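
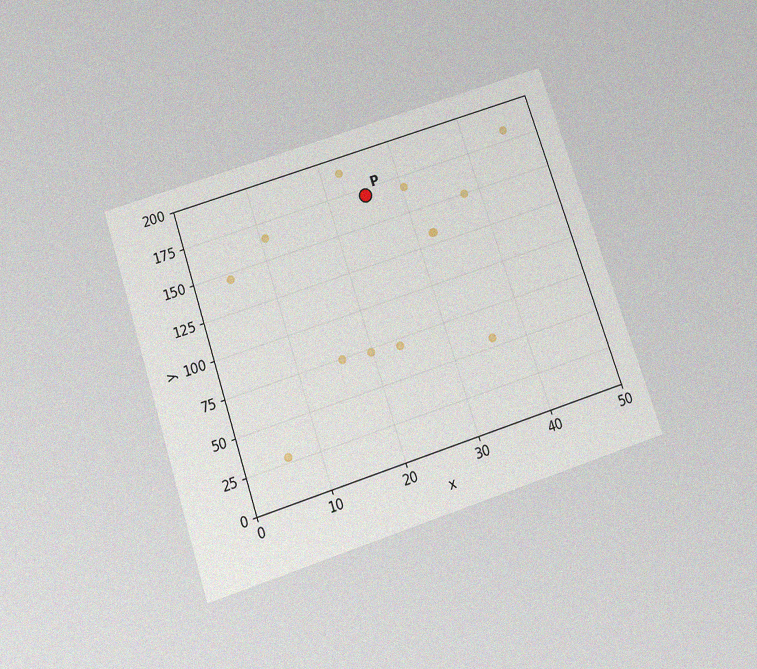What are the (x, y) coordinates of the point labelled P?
(25, 170)

The chart is tilted about 18° counter-clockwise and viewed slightly from below, with some photo noise. Following the gridlines from P to each axis, P sits at (25, 170).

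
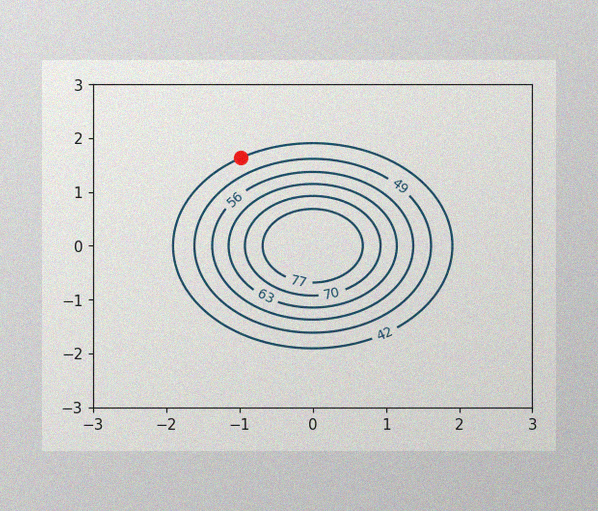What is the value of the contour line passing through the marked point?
42

The image has some photo noise and uneven lighting. The marked point sits on the contour labelled 42.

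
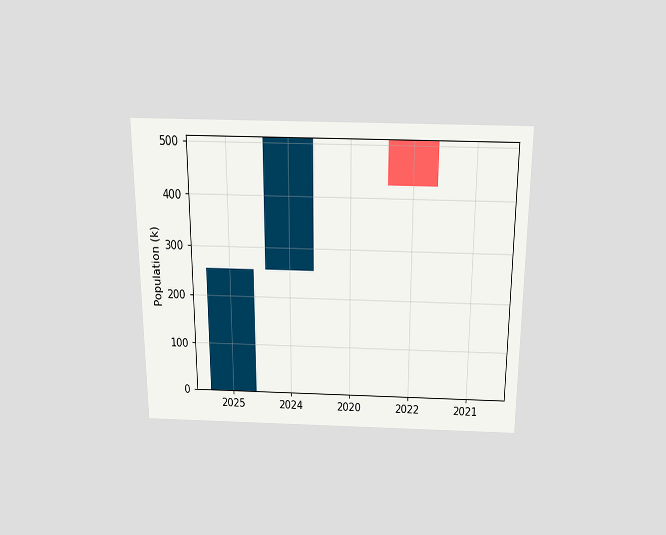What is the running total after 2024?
The chart is viewed slightly from above. After 2024 the running total reaches 510k.

510k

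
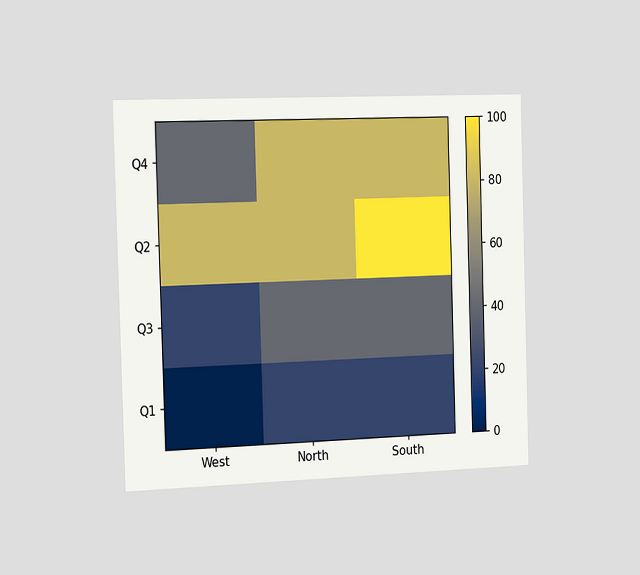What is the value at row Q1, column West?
0

The chart is viewed slightly from the left. Matching cell (Q1, West) against the colorbar gives 0.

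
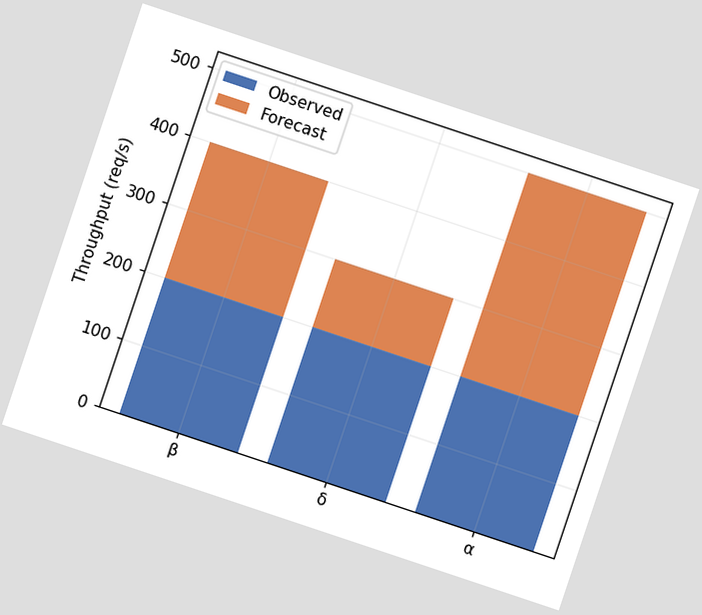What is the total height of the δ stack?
The chart is tilted about 18° clockwise. The δ stack's top reaches 300req/s on the y-axis.

300req/s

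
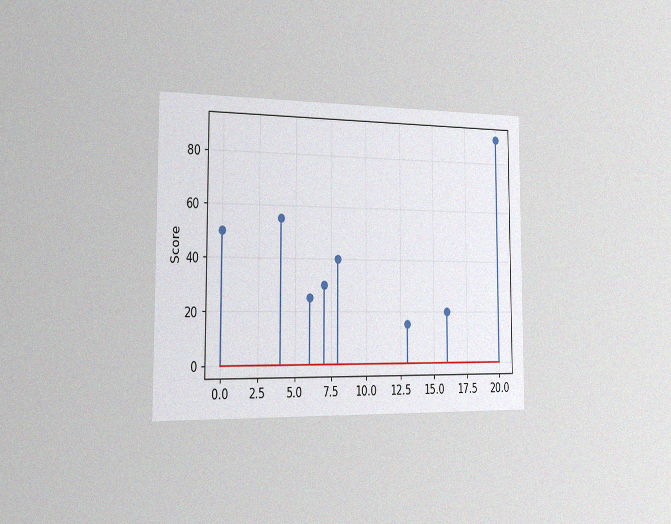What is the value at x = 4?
The chart is viewed slightly from the left, with some photo noise. The stem at x=4 reaches 55.

55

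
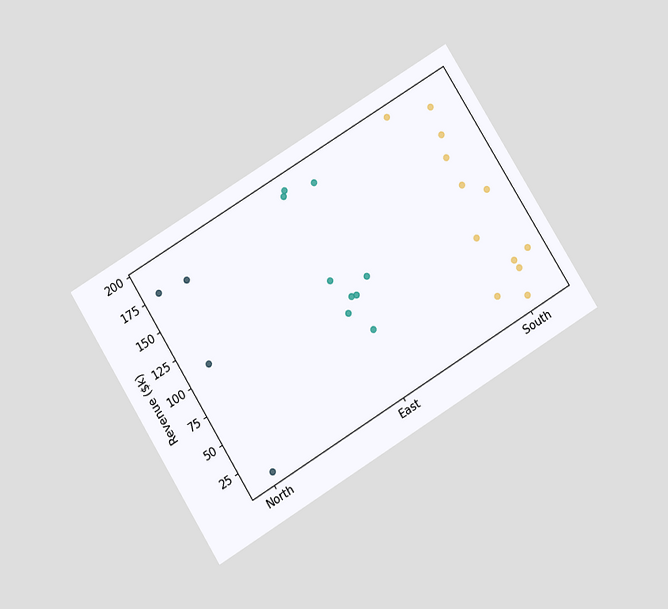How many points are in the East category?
9

The chart is tilted about 32° counter-clockwise and viewed slightly from below. Counting the markers in the East column gives 9.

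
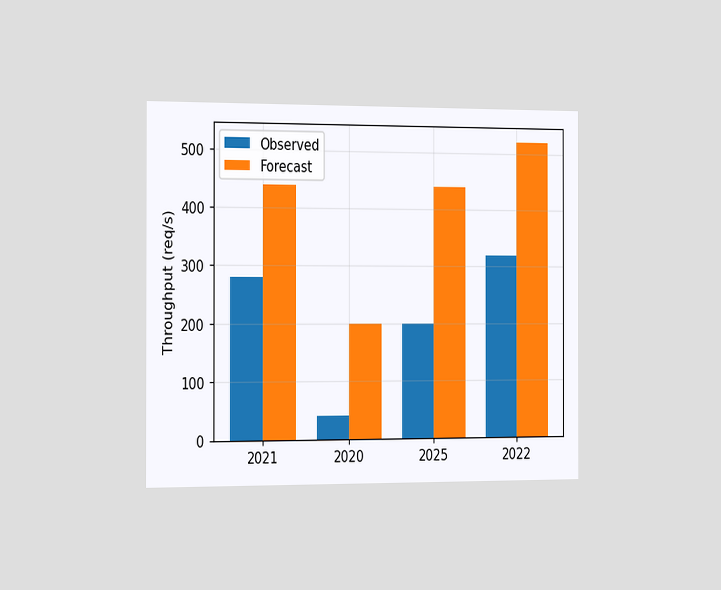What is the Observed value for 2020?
40req/s

The chart is viewed slightly from the left. The Observed bar at 2020 reaches 40req/s on the y-axis.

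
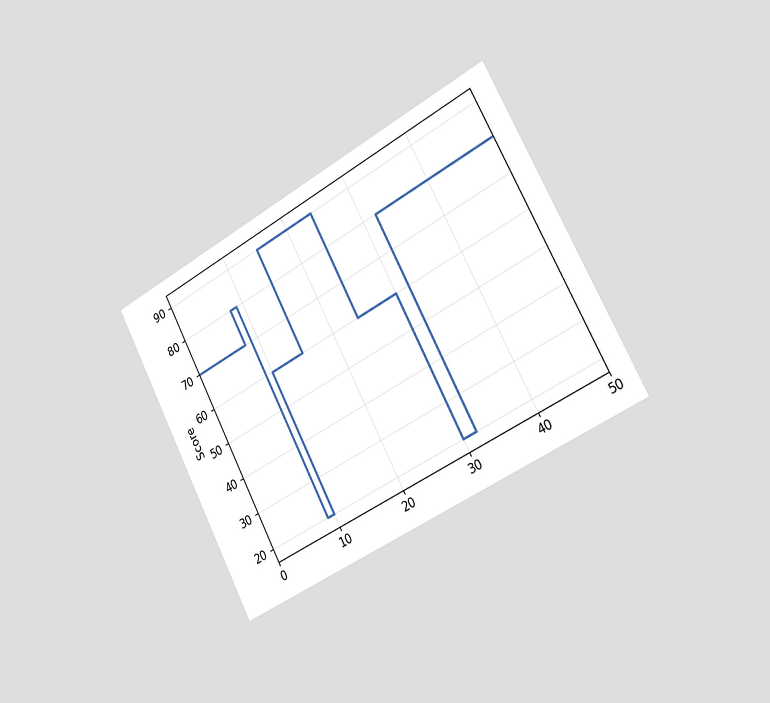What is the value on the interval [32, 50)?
80

The chart is tilted about 28° counter-clockwise and viewed slightly from the right. On [32, 50) the step sits at 80.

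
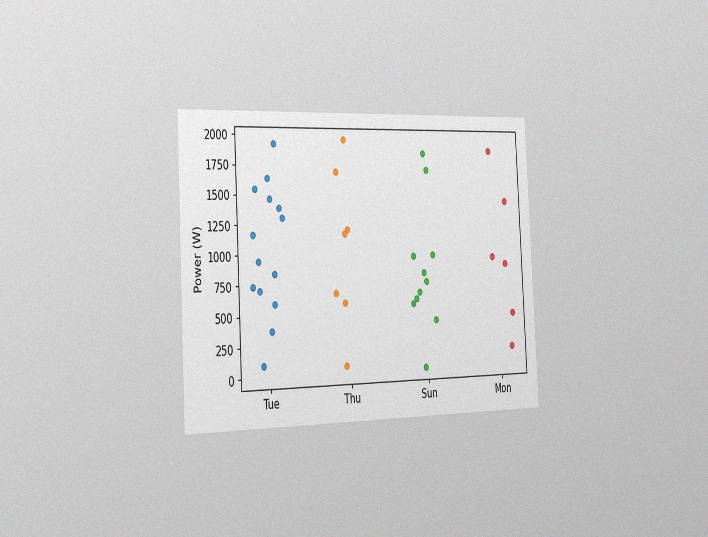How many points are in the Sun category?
The chart is tilted about 3° counter-clockwise and viewed slightly from the left, with some photo noise. Counting the markers in the Sun column gives 11.

11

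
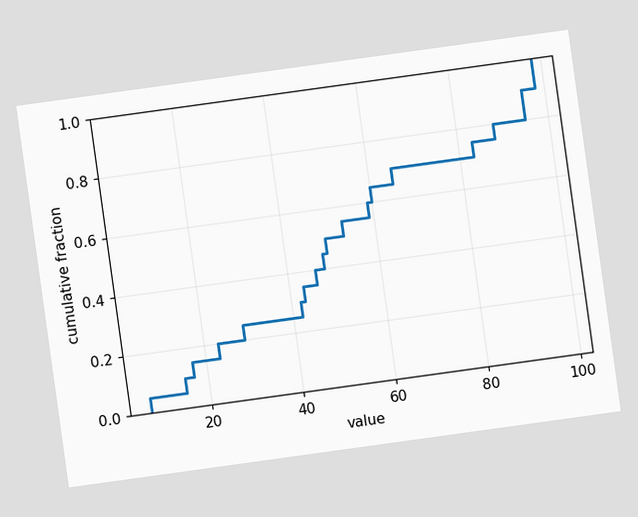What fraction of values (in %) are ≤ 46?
The chart is tilted about 8° counter-clockwise. At x=46 the ECDF step is at 40%.

40%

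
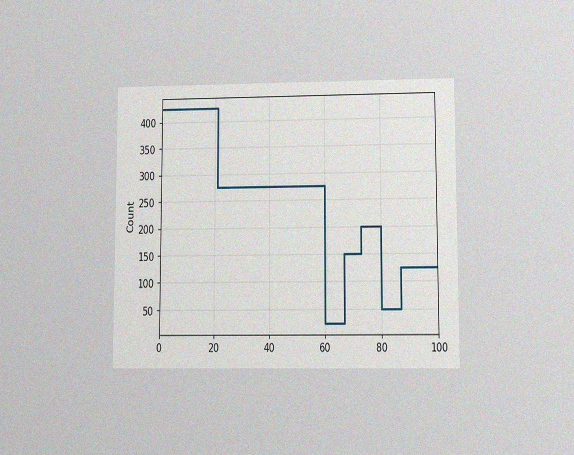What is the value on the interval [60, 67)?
25

The chart is viewed at a slight angle, with some photo noise. On [60, 67) the step sits at 25.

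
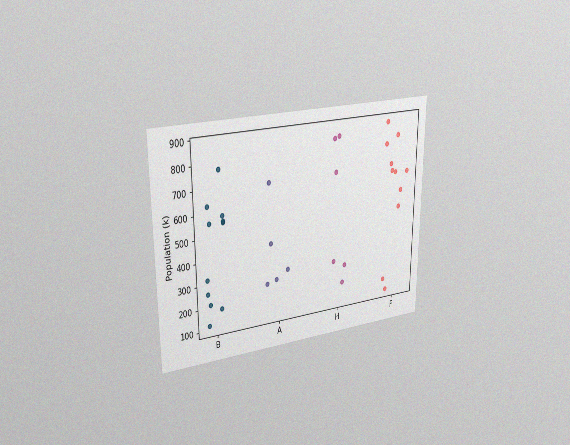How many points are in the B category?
The chart is viewed slightly from the left, with some photo noise. Counting the markers in the B column gives 11.

11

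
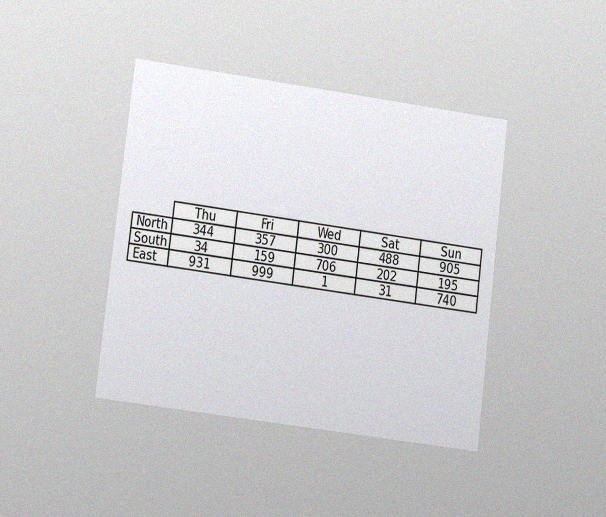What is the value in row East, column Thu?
931

The chart is tilted about 7° clockwise and viewed at a slight angle, with some photo noise. The (East, Thu) cell reads 931.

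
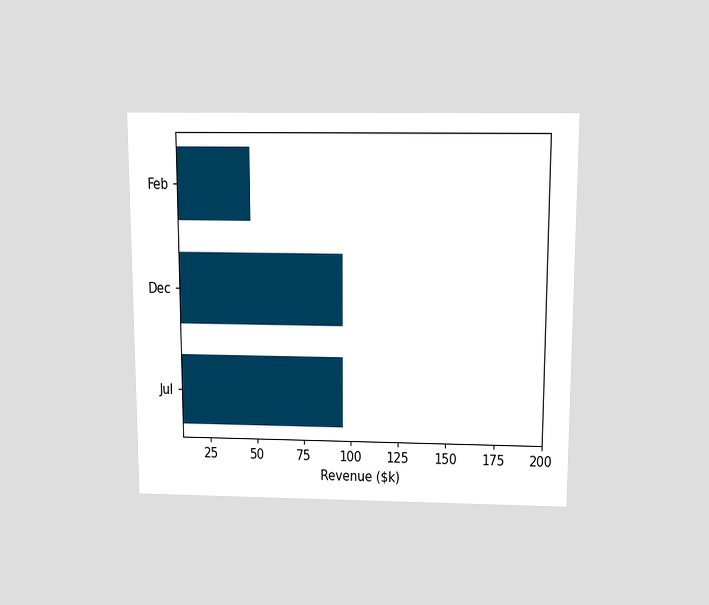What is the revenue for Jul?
$96k

The chart is viewed slightly from above. Reading along the chart's x-axis, the Jul bar reaches $96k.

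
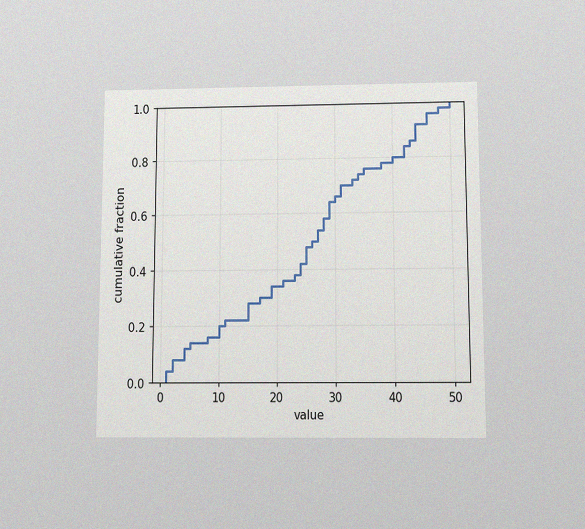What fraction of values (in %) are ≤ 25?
48%

The chart is viewed slightly from below, with some photo noise. At x=25 the ECDF step is at 48%.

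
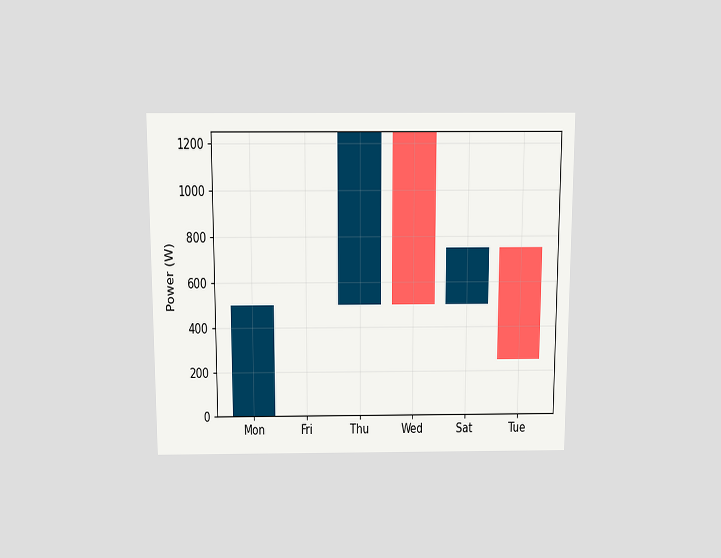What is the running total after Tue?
250W

The chart is viewed slightly from above. After Tue the running total reaches 250W.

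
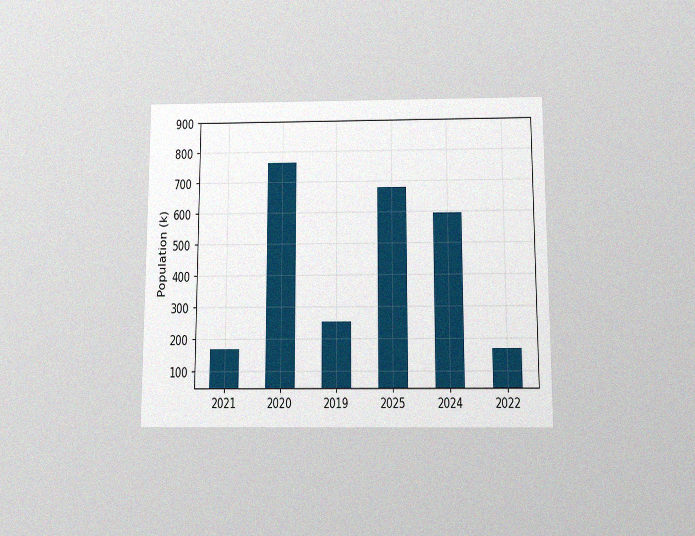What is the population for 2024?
595k

The chart is viewed slightly from below, with some photo noise. Reading along the chart's y-axis, the 2024 bar reaches 595k.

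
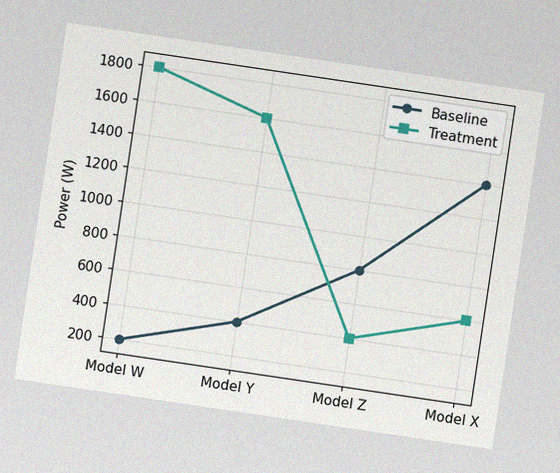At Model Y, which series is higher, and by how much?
Treatment, by 1200W

The chart is tilted about 8° clockwise, with some photo noise. At Model Y, Treatment sits above the other line by 1200W.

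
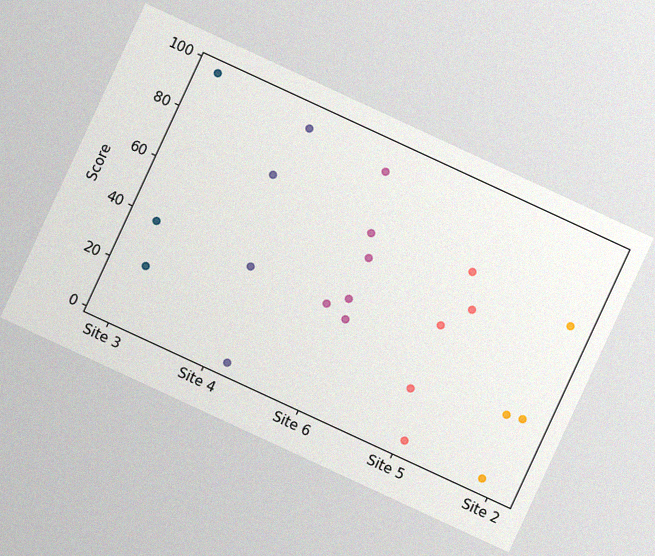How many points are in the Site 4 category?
The chart is tilted about 25° clockwise, with some photo noise. Counting the markers in the Site 4 column gives 4.

4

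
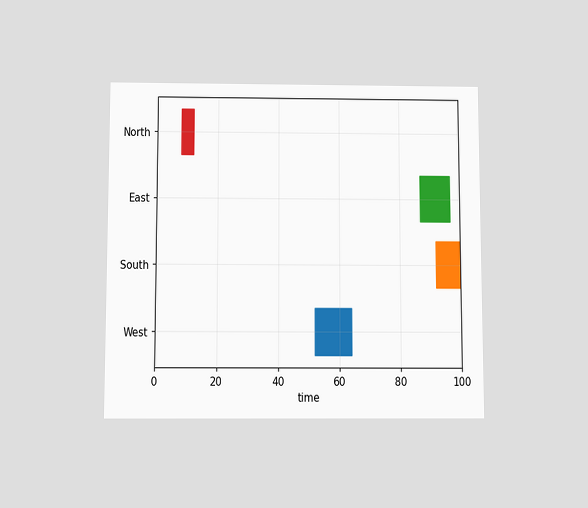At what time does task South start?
92

The chart is viewed slightly from below. The South bar begins at t=92.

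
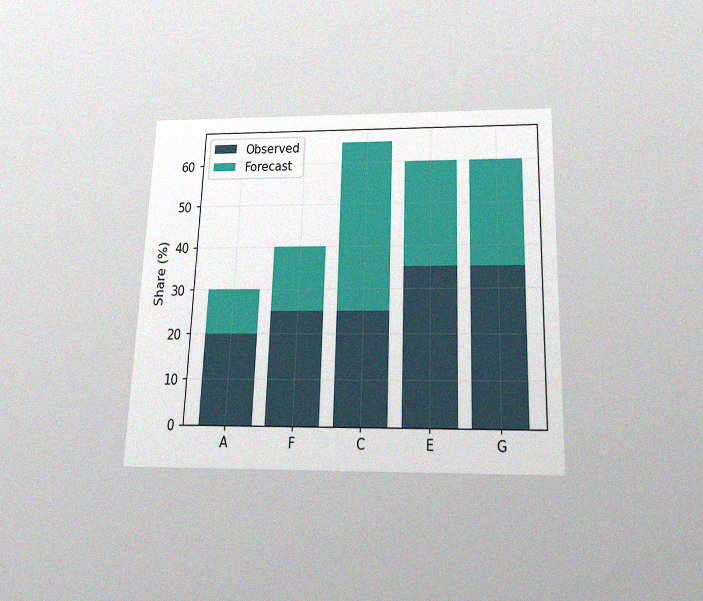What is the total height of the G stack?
The chart is tilted about 2° clockwise and viewed slightly from below, with some photo noise. The G stack's top reaches 60% on the y-axis.

60%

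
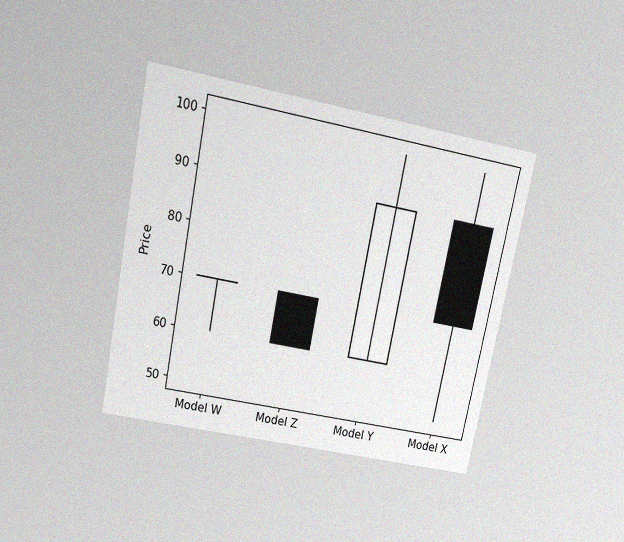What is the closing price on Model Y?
90

The chart is tilted about 11° clockwise and viewed slightly from above, with some photo noise. The Model Y candle closes at 90.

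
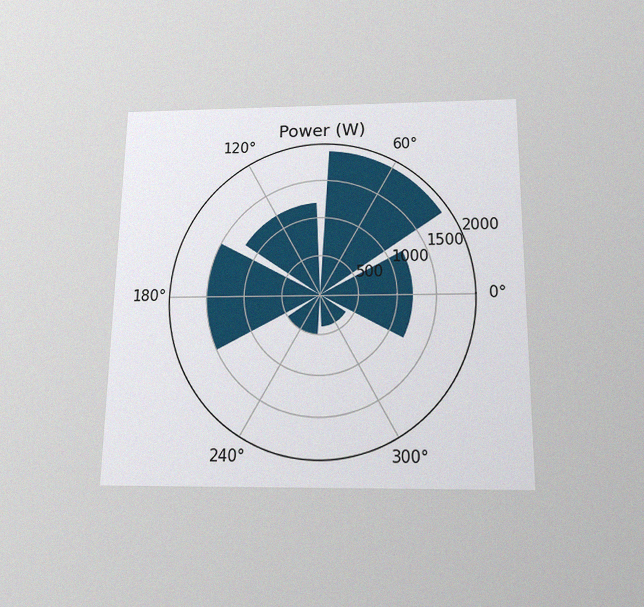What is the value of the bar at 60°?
1900W

The chart is viewed slightly from below, with some photo noise. The bar at 60° reaches 1900W on the radial axis.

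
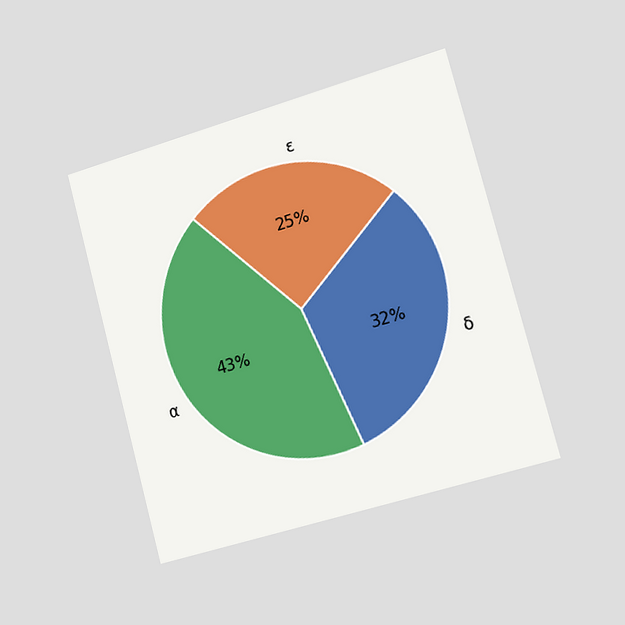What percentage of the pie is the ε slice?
25%

The chart is tilted about 15° counter-clockwise and viewed slightly from the right. The ε slice takes up 25% of the pie.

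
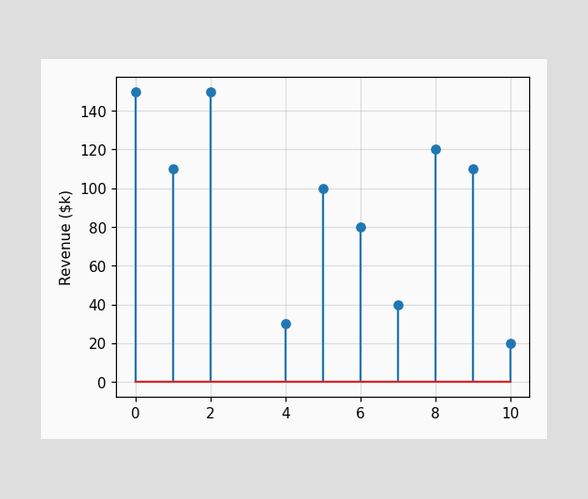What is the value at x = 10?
$20k

The stem at x=10 reaches $20k.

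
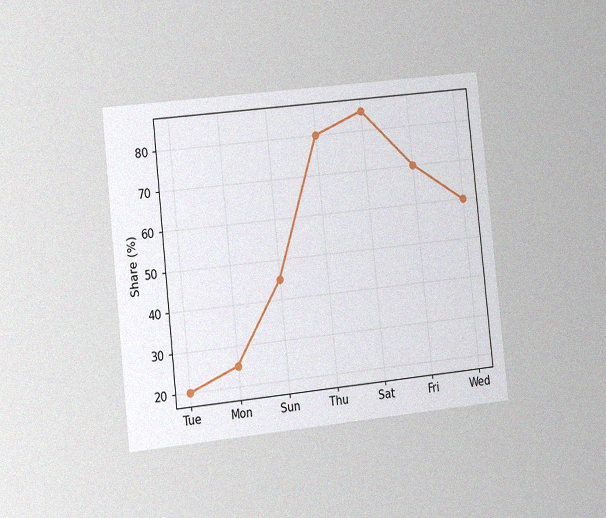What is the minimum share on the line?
The chart is tilted about 6° counter-clockwise and viewed slightly from the left, with some photo noise. The lowest point is at Tue, and reading across to the y-axis gives 20%.

20%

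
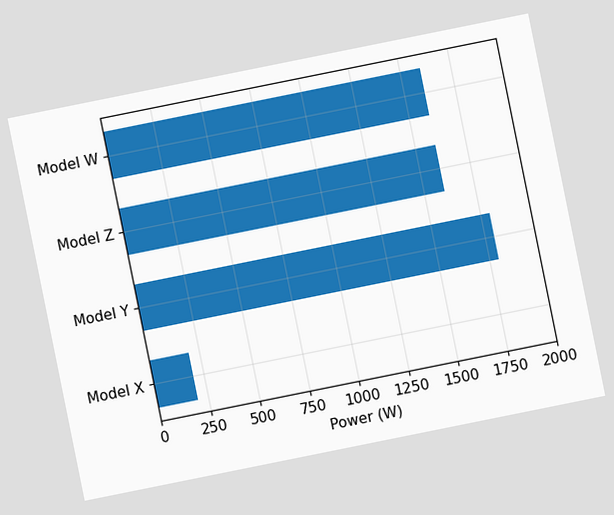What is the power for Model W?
1600W

The chart is tilted about 11° counter-clockwise. Reading along the chart's x-axis, the Model W bar reaches 1600W.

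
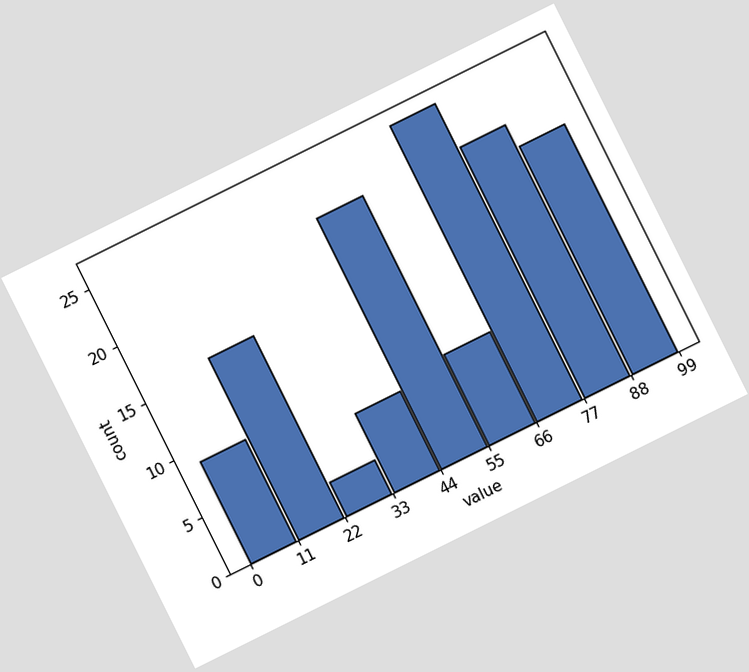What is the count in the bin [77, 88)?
22

The chart is tilted about 26° counter-clockwise. The [77, 88) bin has height 22.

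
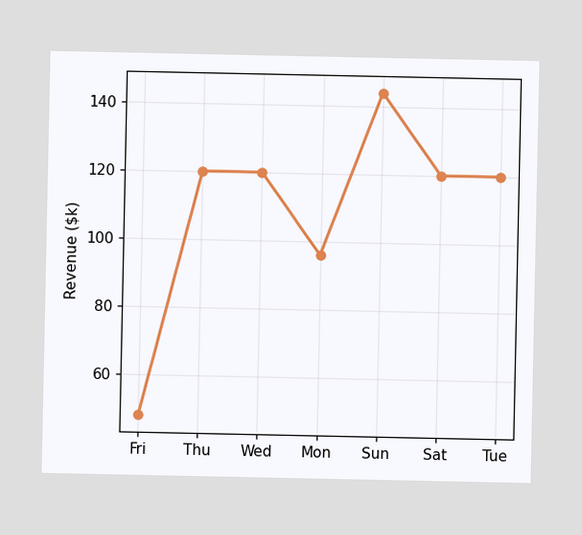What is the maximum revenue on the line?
$144k

The highest point is at Sun, and reading across to the y-axis gives $144k.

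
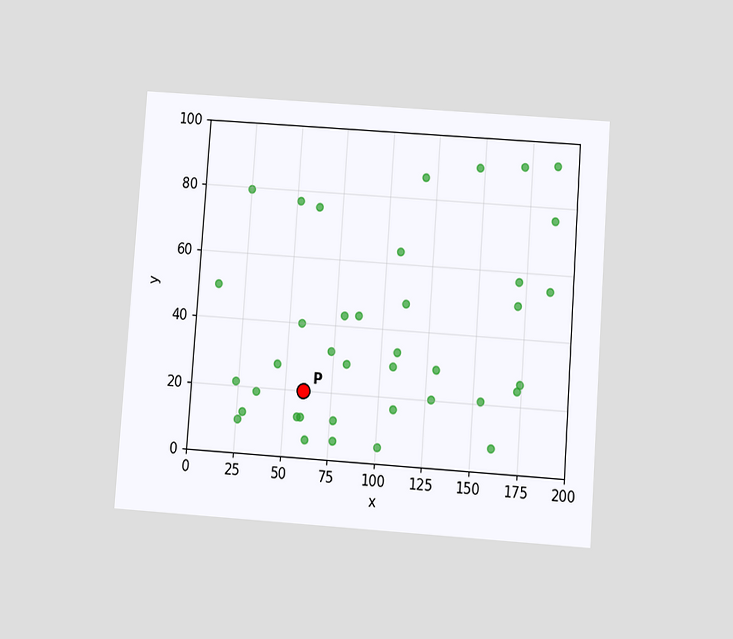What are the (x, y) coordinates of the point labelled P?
The chart is tilted about 4° clockwise and viewed slightly from below. Following the gridlines from P to each axis, P sits at (60, 20).

(60, 20)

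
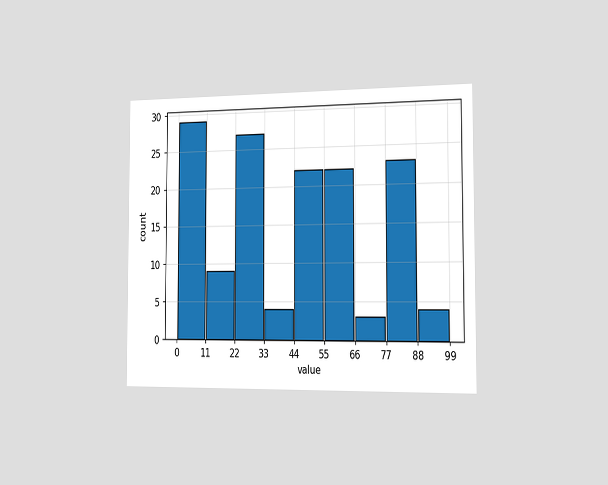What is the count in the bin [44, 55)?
22

The chart is viewed slightly from the right. The [44, 55) bin has height 22.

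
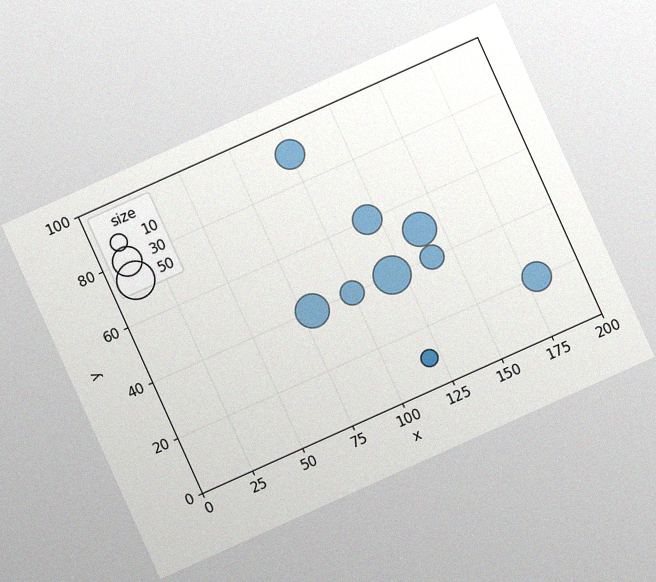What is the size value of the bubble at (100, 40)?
20

The chart is tilted about 24° counter-clockwise, with some photo noise. Matching the bubble at (100, 40) against the size legend gives 20.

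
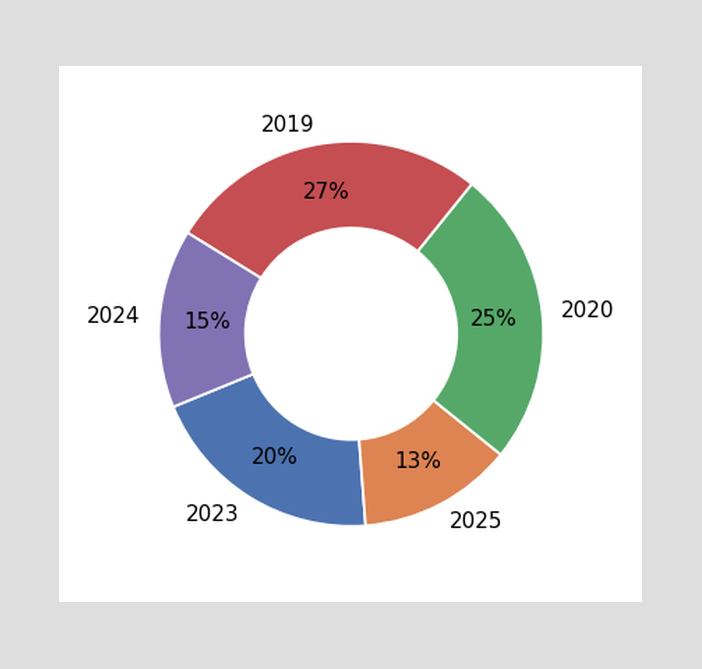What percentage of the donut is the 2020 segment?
25%

The 2020 segment takes up 25% of the ring.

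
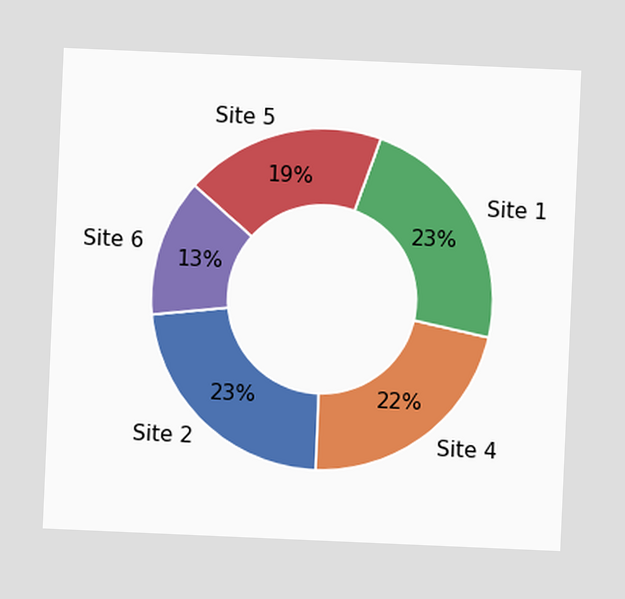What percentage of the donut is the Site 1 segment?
23%

The chart is tilted about 3° clockwise. The Site 1 segment takes up 23% of the ring.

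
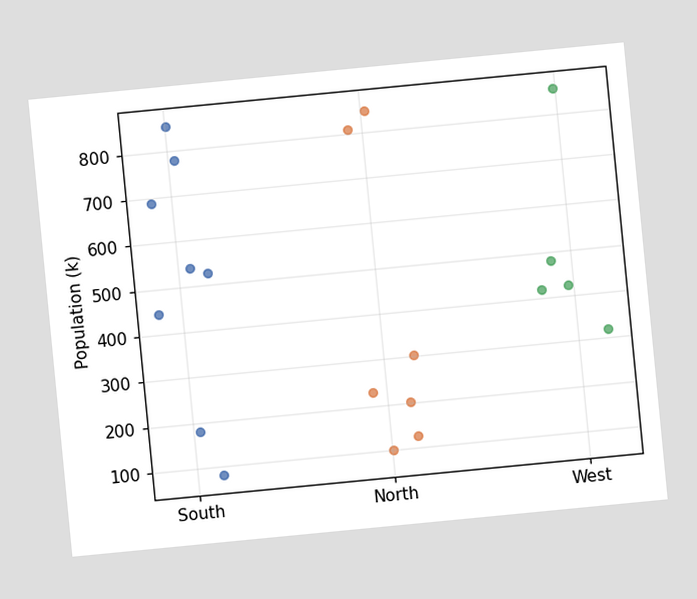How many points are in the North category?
7

The chart is tilted about 6° counter-clockwise. Counting the markers in the North column gives 7.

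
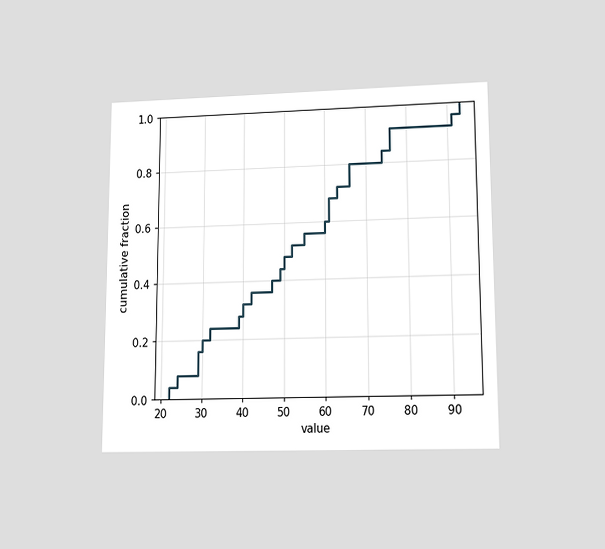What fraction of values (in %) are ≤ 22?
4%

The chart is viewed at a slight angle. At x=22 the ECDF step is at 4%.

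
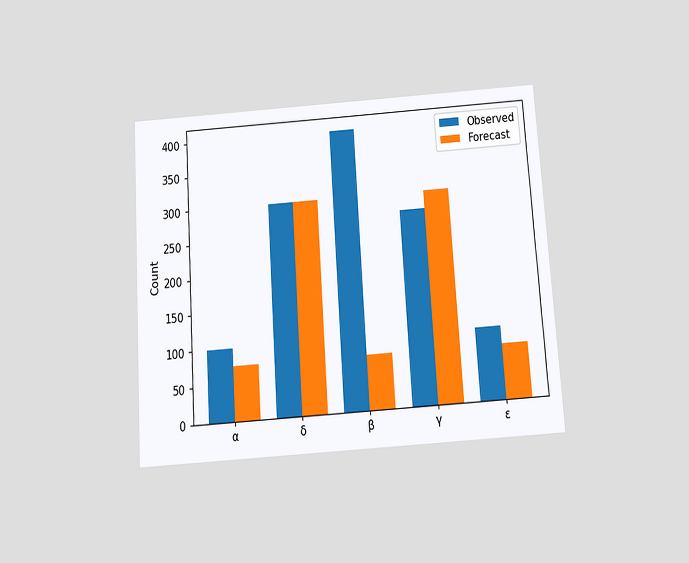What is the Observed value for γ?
The chart is tilted about 4° counter-clockwise and viewed slightly from below. The Observed bar at γ reaches 275 on the y-axis.

275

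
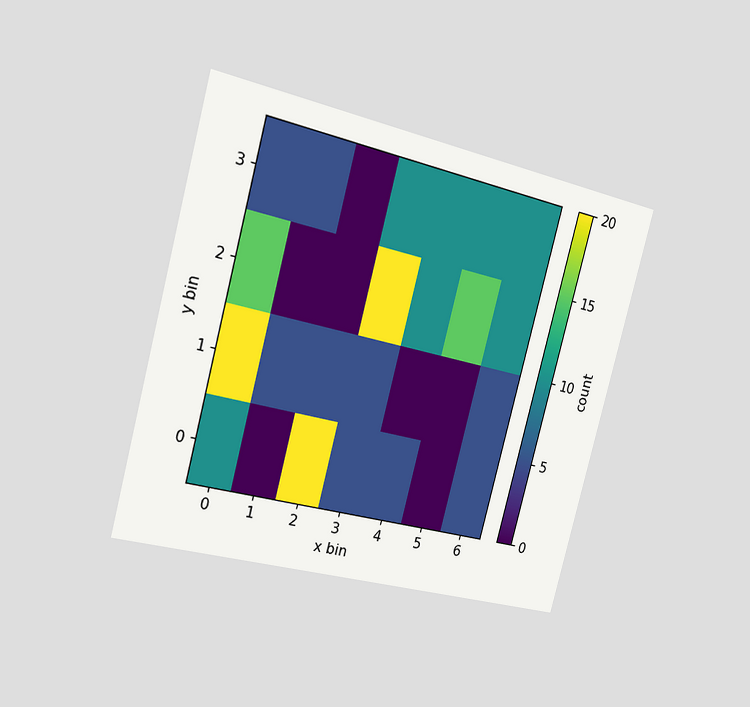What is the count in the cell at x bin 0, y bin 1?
The chart is tilted about 14° clockwise and viewed slightly from the left. Matching the cell (0, 1) against the colorbar gives 20.

20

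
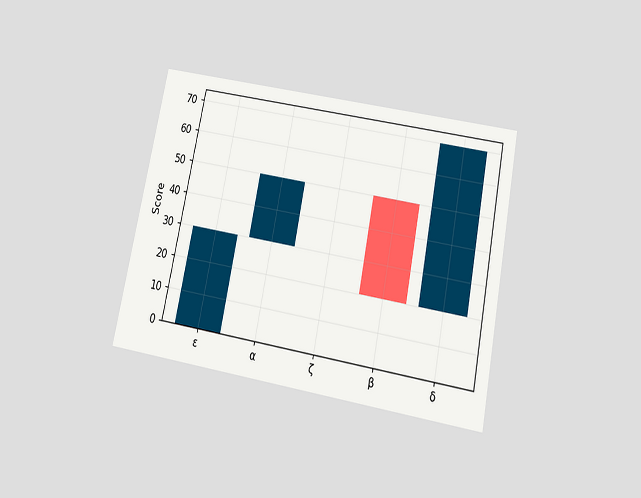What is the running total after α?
The chart is tilted about 11° clockwise and viewed slightly from below. After α the running total reaches 50.

50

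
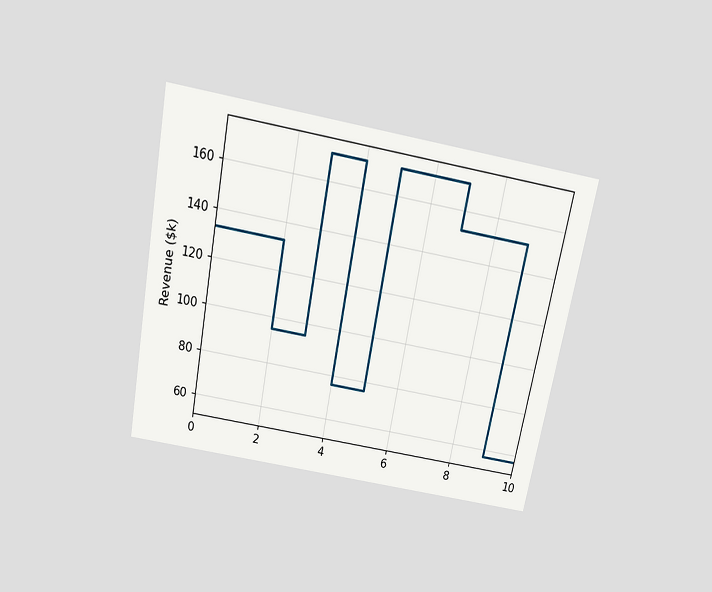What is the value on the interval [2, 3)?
The chart is tilted about 11° clockwise and viewed slightly from above. On [2, 3) the step sits at $95k.

$95k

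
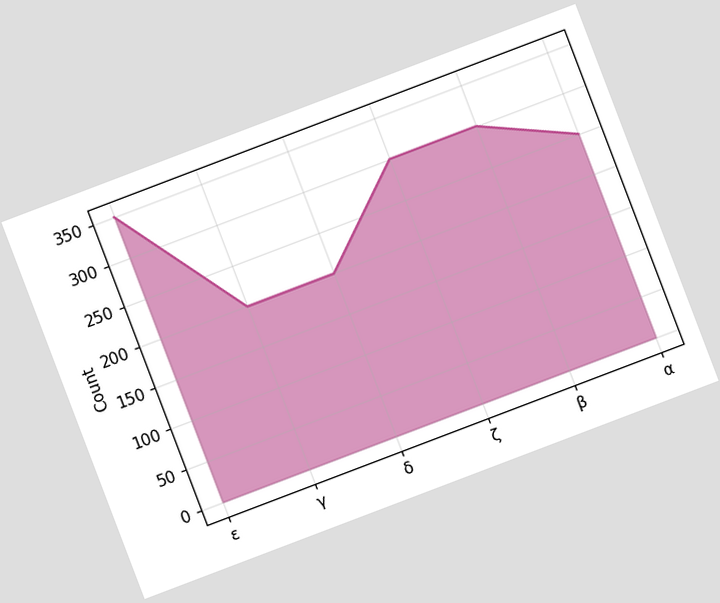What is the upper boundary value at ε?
The chart is tilted about 21° counter-clockwise. At ε the upper boundary is at 350.

350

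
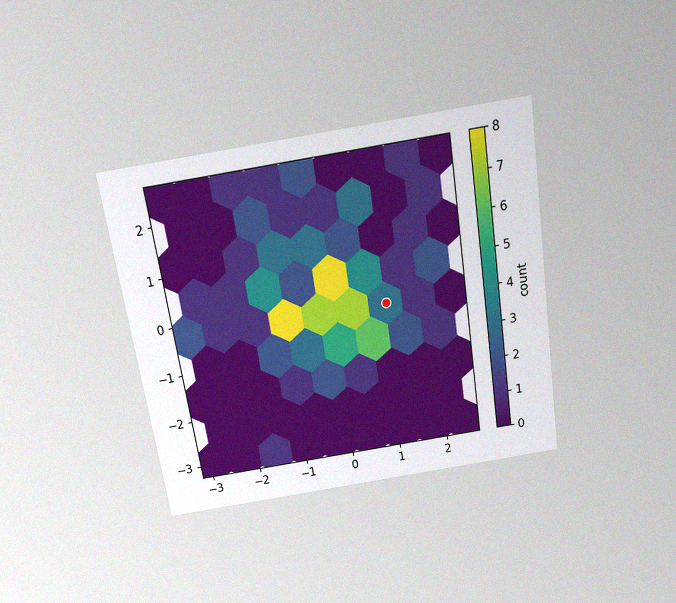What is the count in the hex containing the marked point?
3

The chart is tilted about 9° counter-clockwise and viewed slightly from above, with some photo noise. The marked hex reads 3 on the colorbar.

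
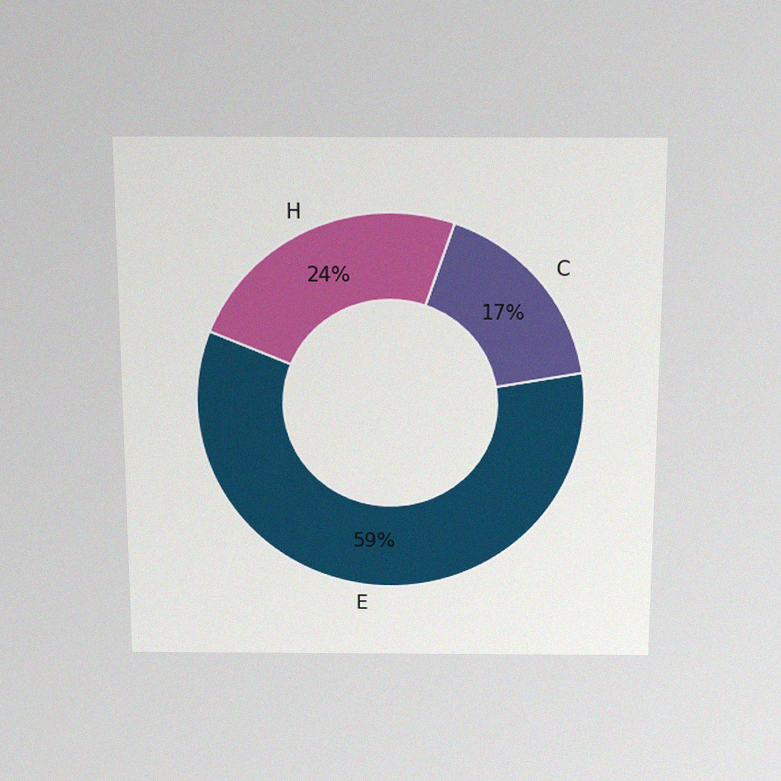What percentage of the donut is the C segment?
17%

The chart is viewed slightly from above, with some photo noise. The C segment takes up 17% of the ring.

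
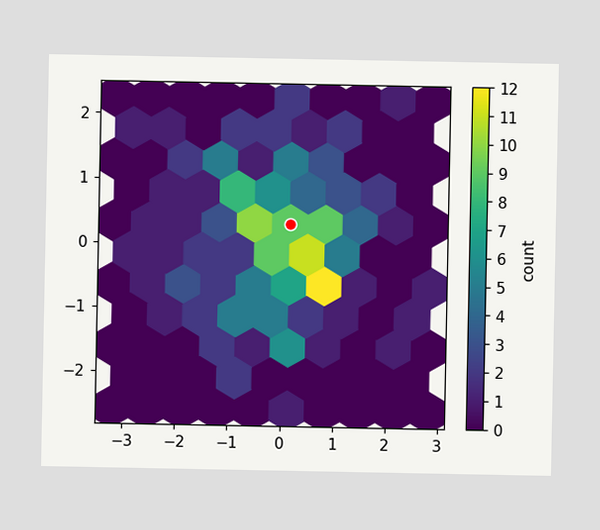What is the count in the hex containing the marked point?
9

The marked hex reads 9 on the colorbar.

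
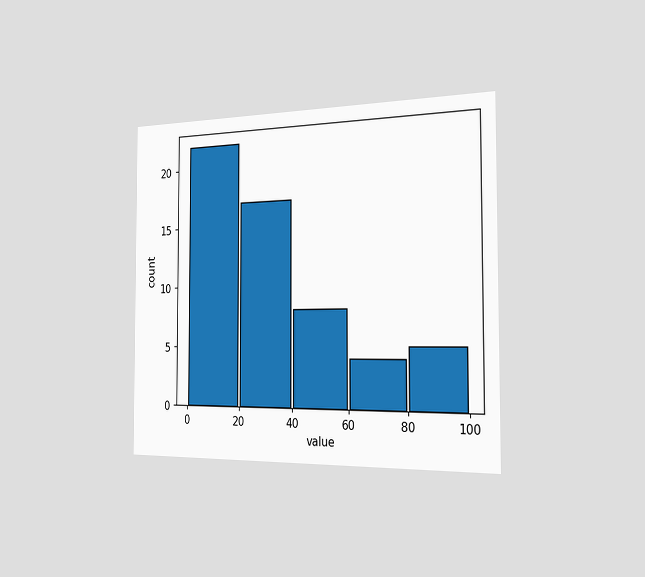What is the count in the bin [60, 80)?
The chart is viewed slightly from the right. The [60, 80) bin has height 4.

4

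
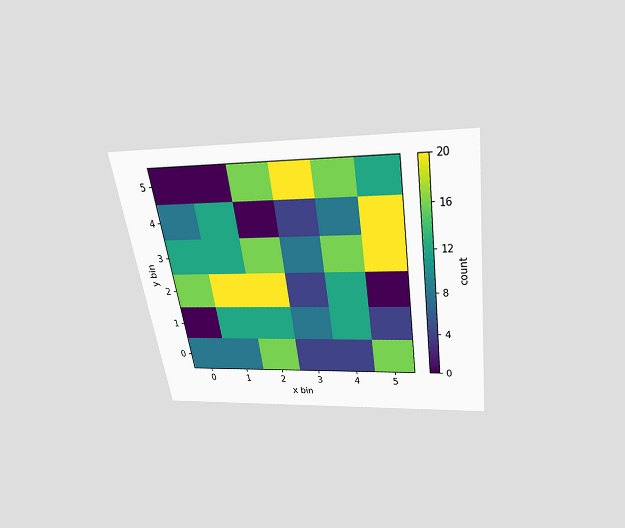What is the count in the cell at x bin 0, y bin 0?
8

The chart is tilted about 9° counter-clockwise and viewed slightly from above. Matching the cell (0, 0) against the colorbar gives 8.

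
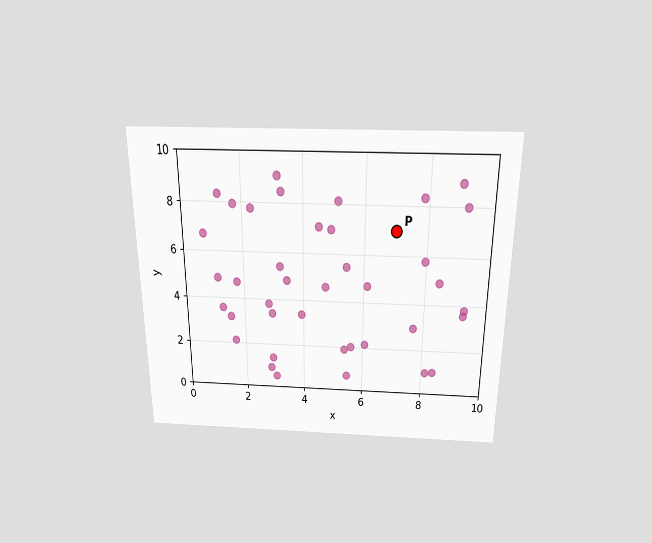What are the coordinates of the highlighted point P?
(7, 7)

The chart is viewed slightly from above. Following the gridlines from P to each axis, P sits at (7, 7).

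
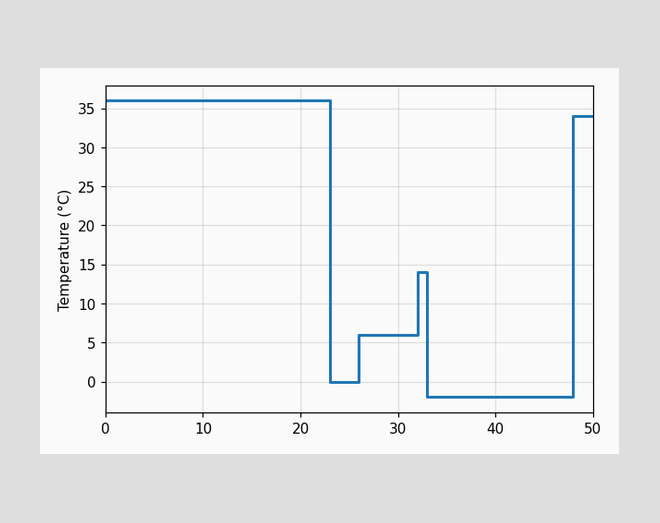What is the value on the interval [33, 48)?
On [33, 48) the step sits at -2°C.

-2°C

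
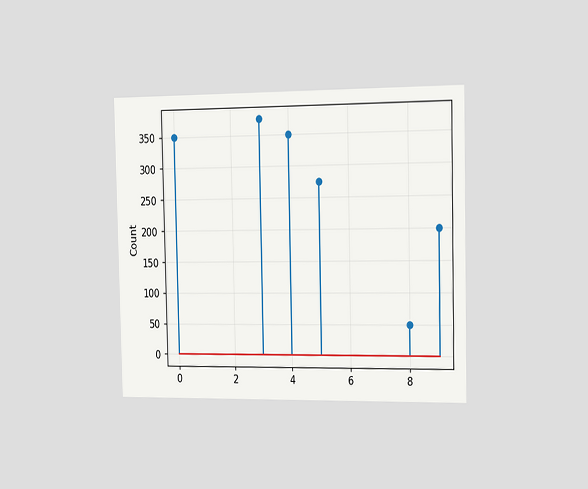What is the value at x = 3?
The chart is viewed slightly from the right. The stem at x=3 reaches 375.

375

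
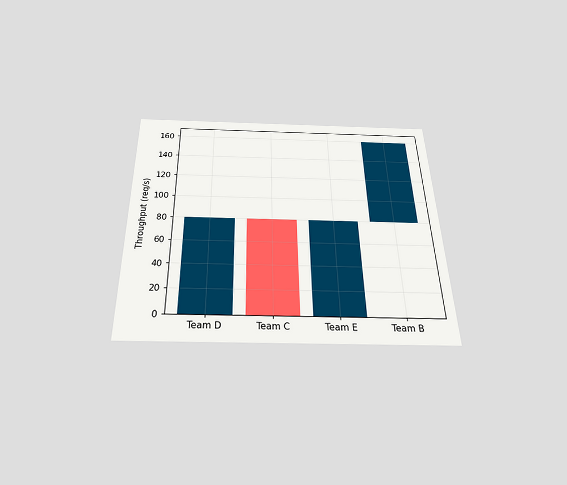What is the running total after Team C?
The chart is viewed slightly from below. After Team C the running total reaches 0req/s.

0req/s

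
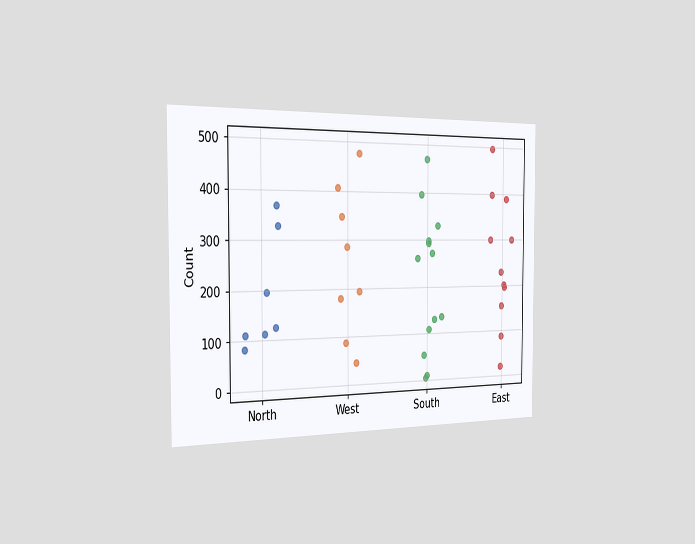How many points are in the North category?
The chart is viewed slightly from the left. Counting the markers in the North column gives 7.

7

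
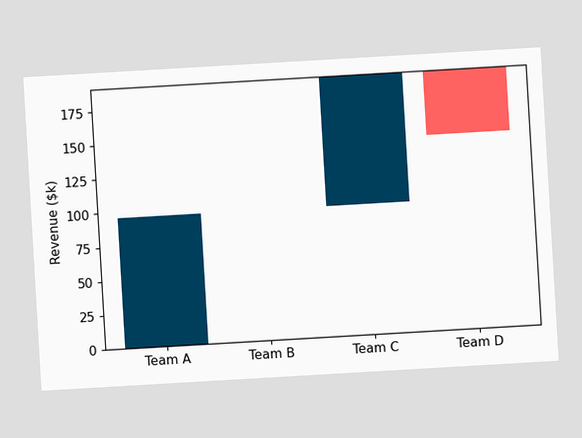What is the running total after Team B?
The chart is tilted about 3° counter-clockwise. After Team B the running total reaches $96k.

$96k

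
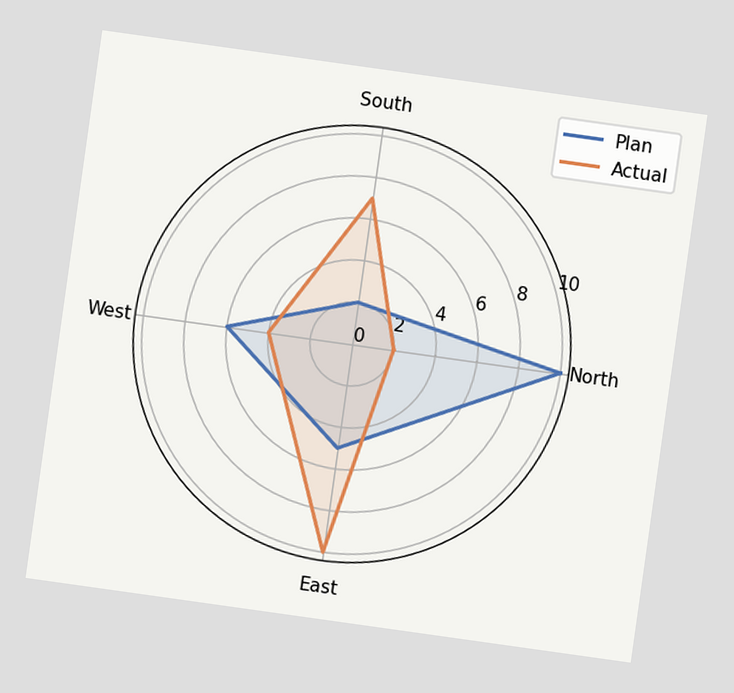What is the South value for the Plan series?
2

The chart is tilted about 8° clockwise. On the South axis, Plan reaches 2.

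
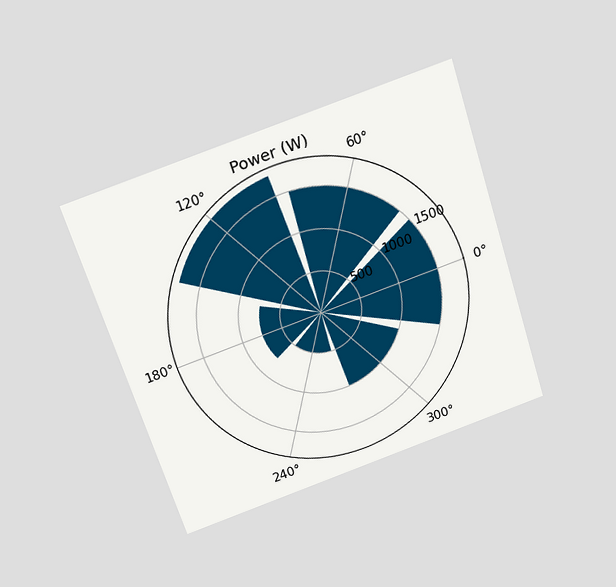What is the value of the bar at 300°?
The chart is tilted about 18° counter-clockwise and viewed slightly from above. The bar at 300° reaches 1000W on the radial axis.

1000W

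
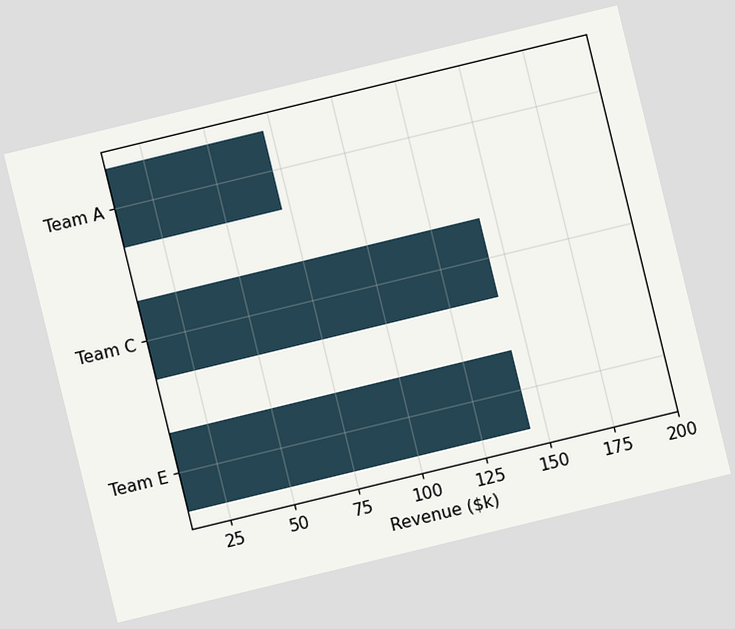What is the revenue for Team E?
The chart is tilted about 14° counter-clockwise. Reading along the chart's x-axis, the Team E bar reaches $144k.

$144k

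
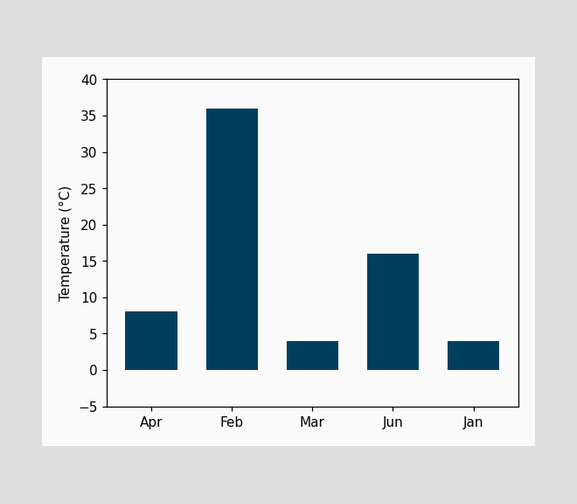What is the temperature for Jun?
Reading along the chart's y-axis, the Jun bar reaches 16°C.

16°C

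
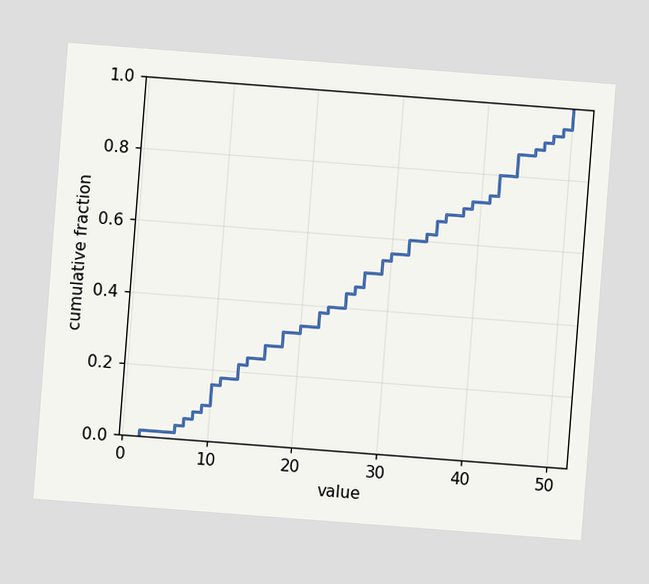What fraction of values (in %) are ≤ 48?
92%

The chart is tilted about 4° clockwise. At x=48 the ECDF step is at 92%.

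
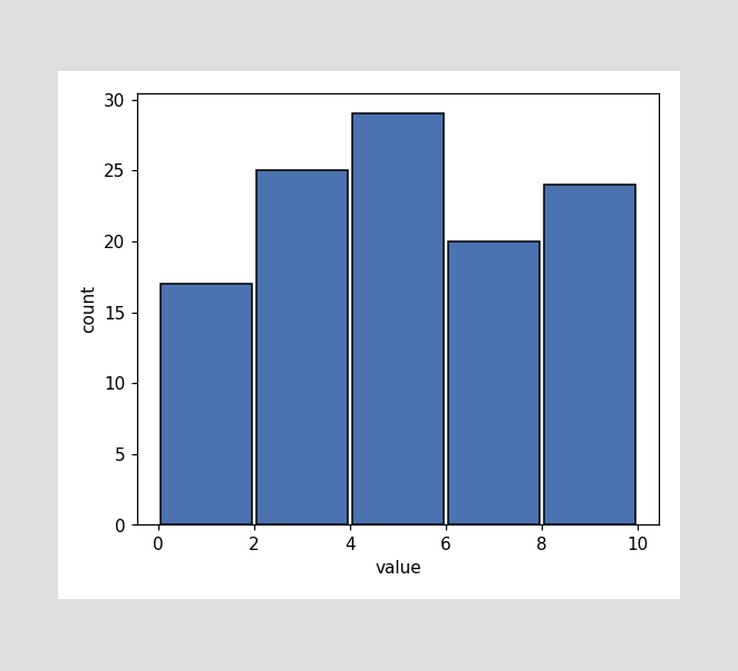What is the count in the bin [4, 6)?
The [4, 6) bin has height 29.

29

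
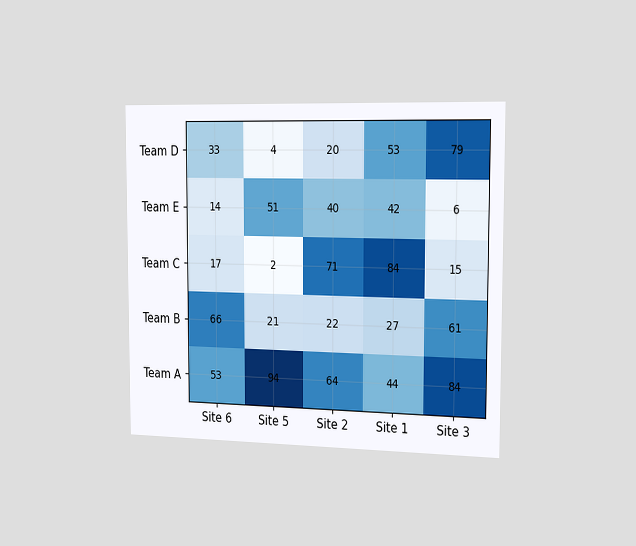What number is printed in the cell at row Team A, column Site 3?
The chart is viewed slightly from the right. The (Team A, Site 3) cell reads 84.

84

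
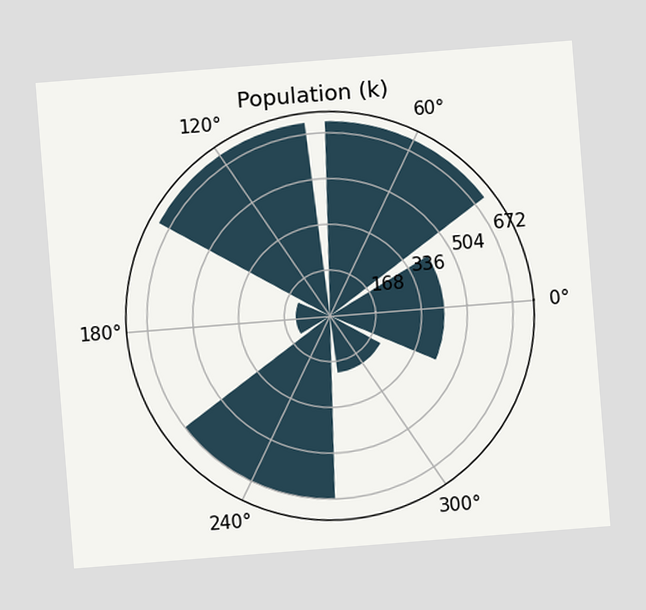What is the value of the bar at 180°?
The chart is tilted about 5° counter-clockwise. The bar at 180° reaches 126k on the radial axis.

126k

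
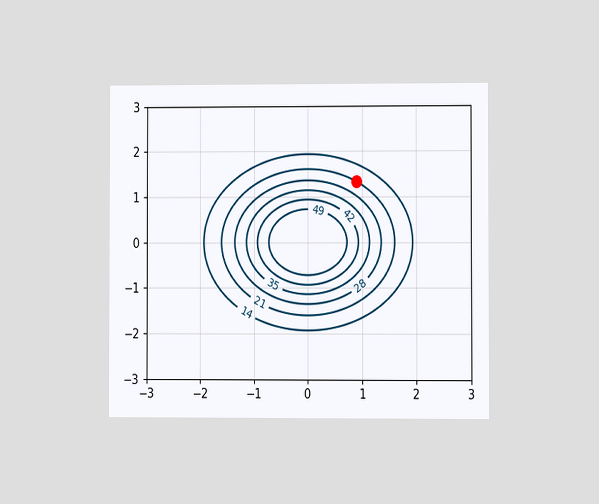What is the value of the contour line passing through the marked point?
The chart is viewed at a slight angle. The marked point sits on the contour labelled 21.

21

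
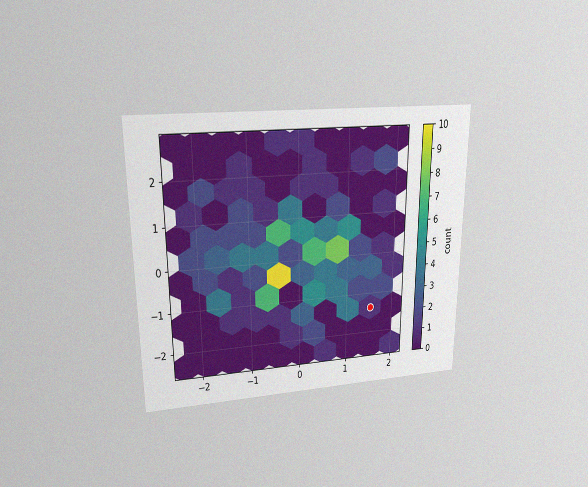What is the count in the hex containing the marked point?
The chart is viewed at a slight angle, with some photo noise. The marked hex reads 1 on the colorbar.

1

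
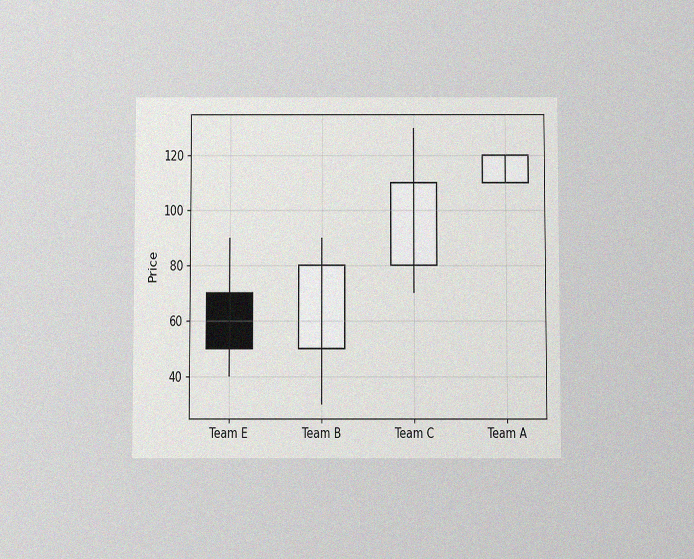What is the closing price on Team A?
120

The chart is viewed slightly from below, with some photo noise. The Team A candle closes at 120.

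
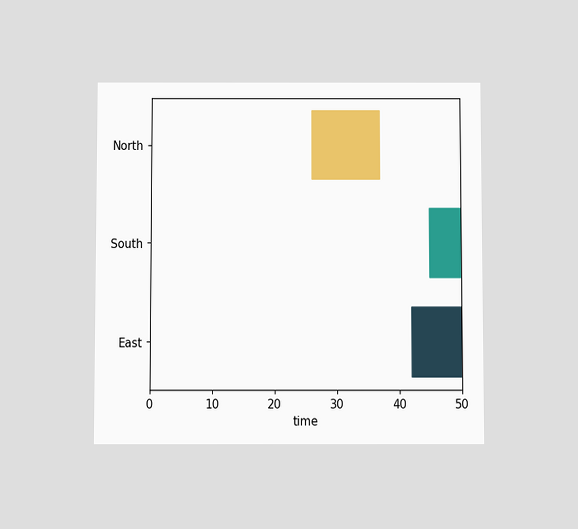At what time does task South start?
45

The chart is viewed slightly from below. The South bar begins at t=45.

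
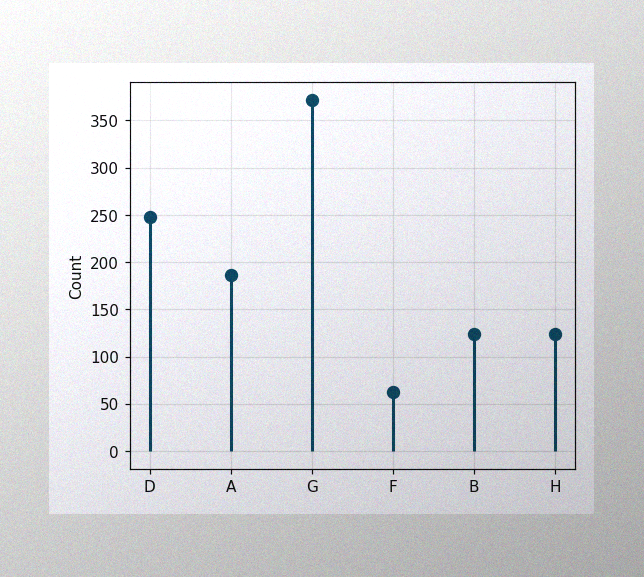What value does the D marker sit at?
248

The image has some photo noise and uneven lighting. The D marker sits at 248.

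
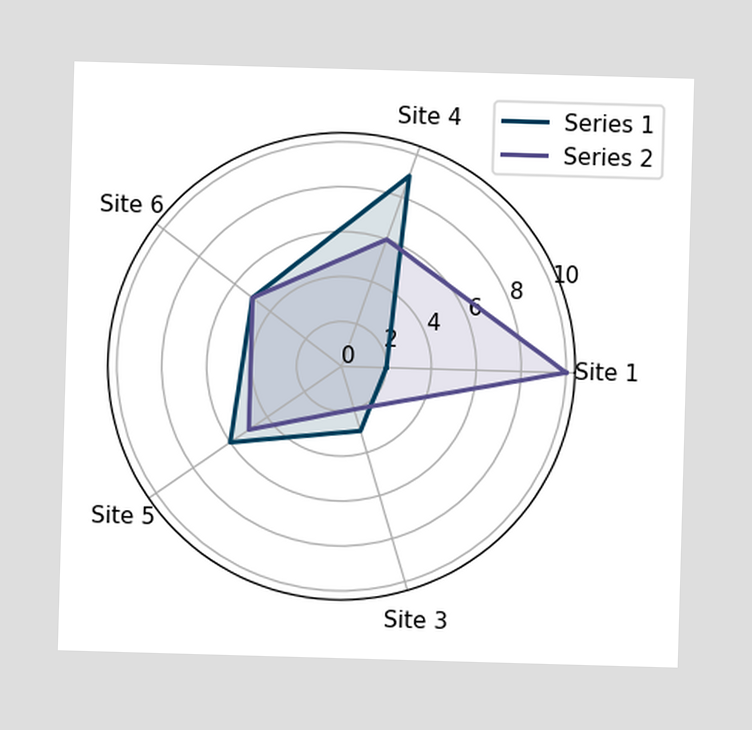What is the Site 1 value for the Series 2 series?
10

On the Site 1 axis, Series 2 reaches 10.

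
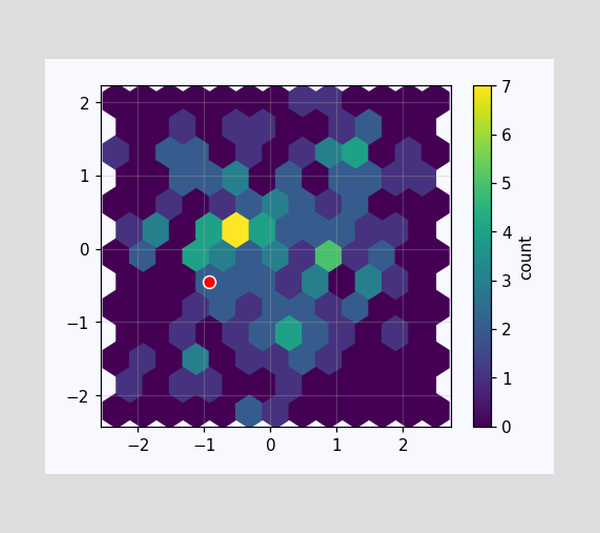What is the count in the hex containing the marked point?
The marked hex reads 2 on the colorbar.

2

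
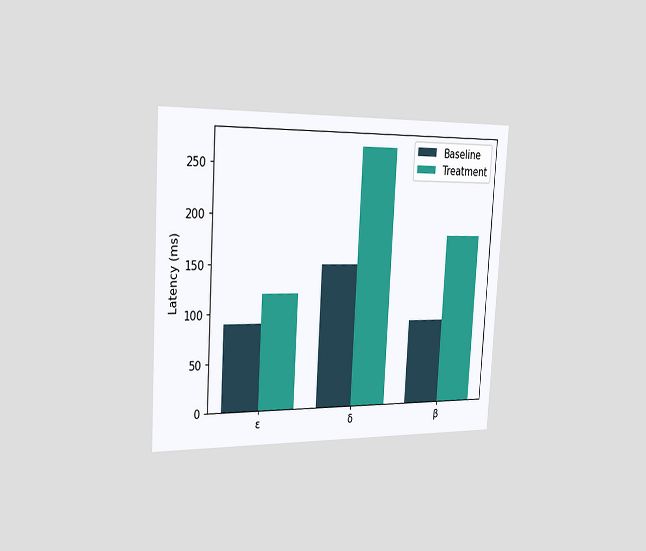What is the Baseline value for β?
90ms

The chart is tilted about 3° clockwise and viewed slightly from the left. The Baseline bar at β reaches 90ms on the y-axis.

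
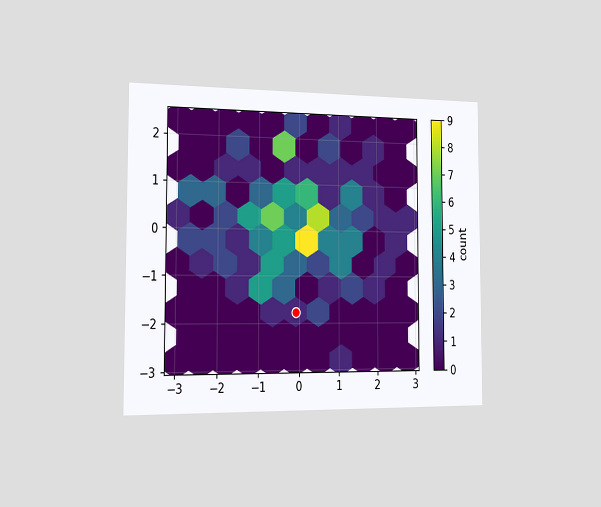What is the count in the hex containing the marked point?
The chart is viewed slightly from the left. The marked hex reads 1 on the colorbar.

1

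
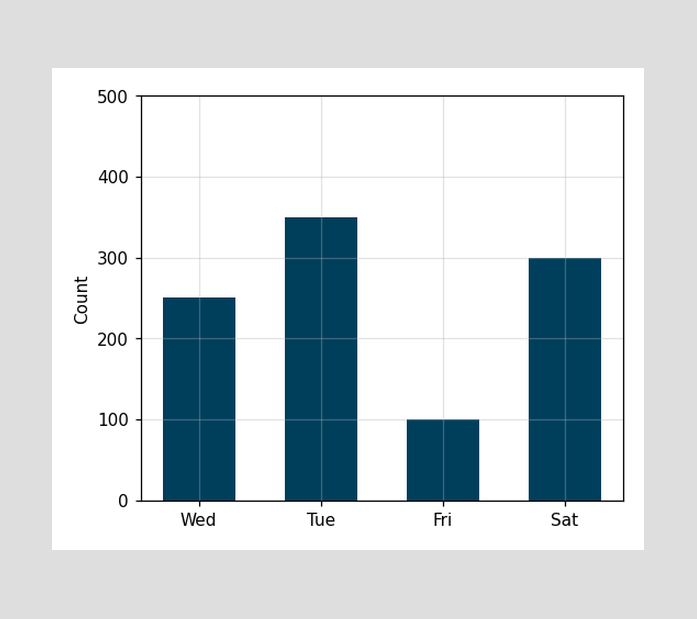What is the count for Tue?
350

Reading along the chart's y-axis, the Tue bar reaches 350.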